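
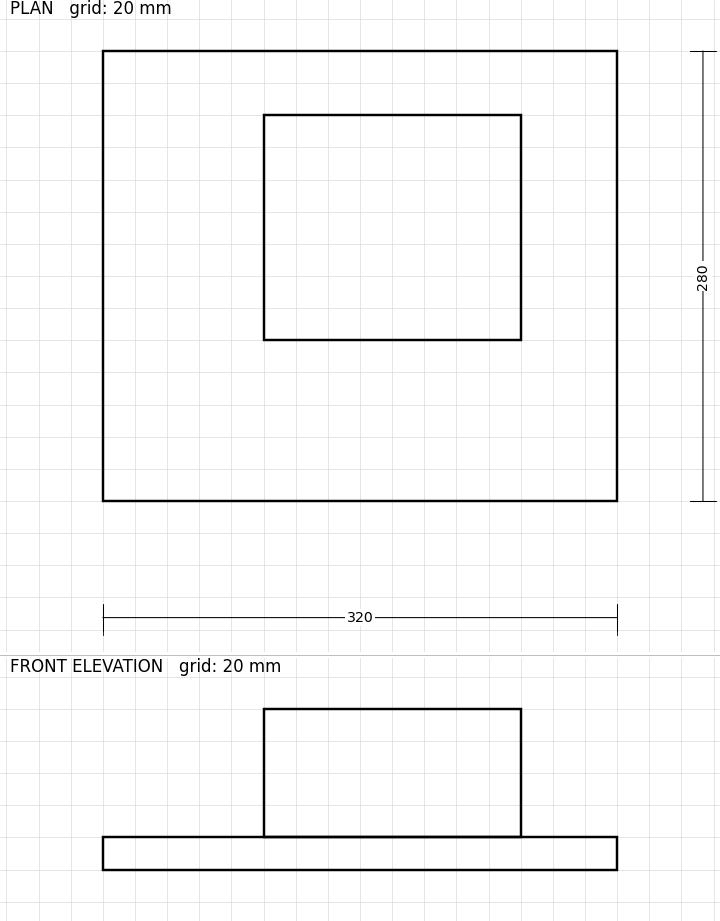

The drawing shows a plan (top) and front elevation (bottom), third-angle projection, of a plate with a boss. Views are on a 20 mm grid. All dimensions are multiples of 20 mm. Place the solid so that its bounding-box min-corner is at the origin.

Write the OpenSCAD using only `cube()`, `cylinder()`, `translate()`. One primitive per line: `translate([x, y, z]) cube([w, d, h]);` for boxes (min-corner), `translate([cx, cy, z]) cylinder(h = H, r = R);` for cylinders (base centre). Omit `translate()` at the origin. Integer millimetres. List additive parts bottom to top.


cube([320, 280, 20]);
translate([100, 100, 20]) cube([160, 140, 80]);


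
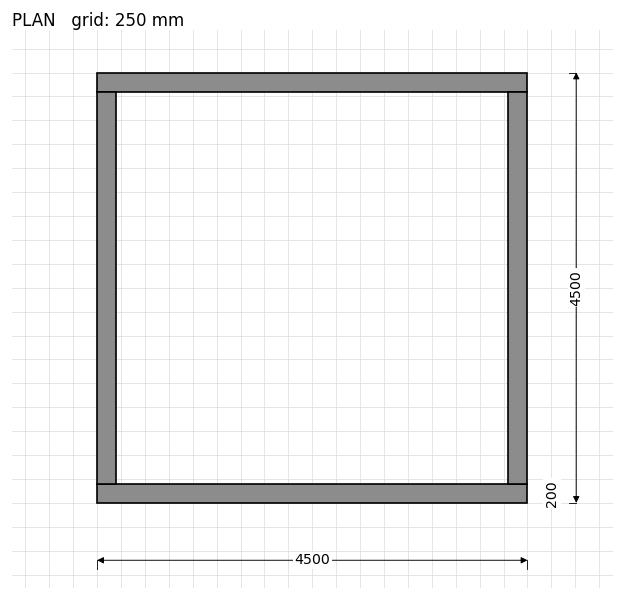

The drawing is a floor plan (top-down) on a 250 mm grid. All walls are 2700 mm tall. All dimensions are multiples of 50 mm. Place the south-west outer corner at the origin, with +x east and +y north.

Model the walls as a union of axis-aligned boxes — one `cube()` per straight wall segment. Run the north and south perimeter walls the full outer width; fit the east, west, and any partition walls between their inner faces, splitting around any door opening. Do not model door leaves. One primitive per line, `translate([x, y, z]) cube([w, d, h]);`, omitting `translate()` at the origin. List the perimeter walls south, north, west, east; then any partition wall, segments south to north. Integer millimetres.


cube([4500, 200, 2700]);
translate([0, 4300, 0]) cube([4500, 200, 2700]);
translate([0, 200, 0]) cube([200, 4100, 2700]);
translate([4300, 200, 0]) cube([200, 4100, 2700]);


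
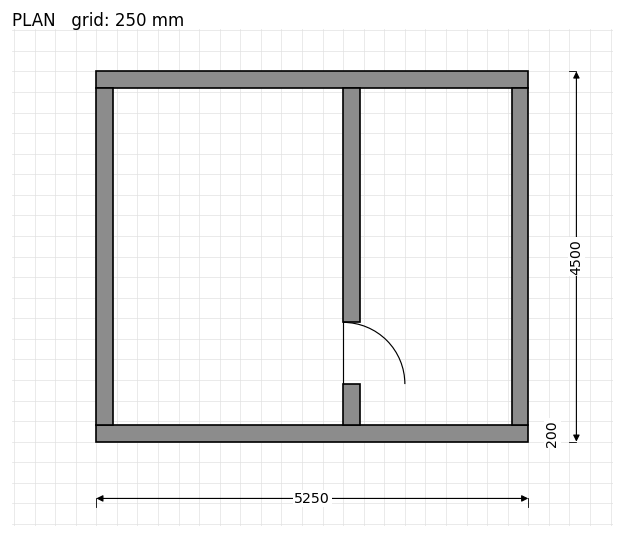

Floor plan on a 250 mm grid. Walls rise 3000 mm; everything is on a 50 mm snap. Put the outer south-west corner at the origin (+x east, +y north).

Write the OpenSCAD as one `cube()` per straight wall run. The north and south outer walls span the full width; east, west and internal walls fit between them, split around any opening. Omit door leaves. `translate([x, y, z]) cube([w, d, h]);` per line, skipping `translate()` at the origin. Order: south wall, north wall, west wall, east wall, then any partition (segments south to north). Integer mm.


cube([5250, 200, 3000]);
translate([0, 4300, 0]) cube([5250, 200, 3000]);
translate([0, 200, 0]) cube([200, 4100, 3000]);
translate([5050, 200, 0]) cube([200, 4100, 3000]);
translate([3000, 200, 0]) cube([200, 500, 3000]);
translate([3000, 1450, 0]) cube([200, 2850, 3000]);


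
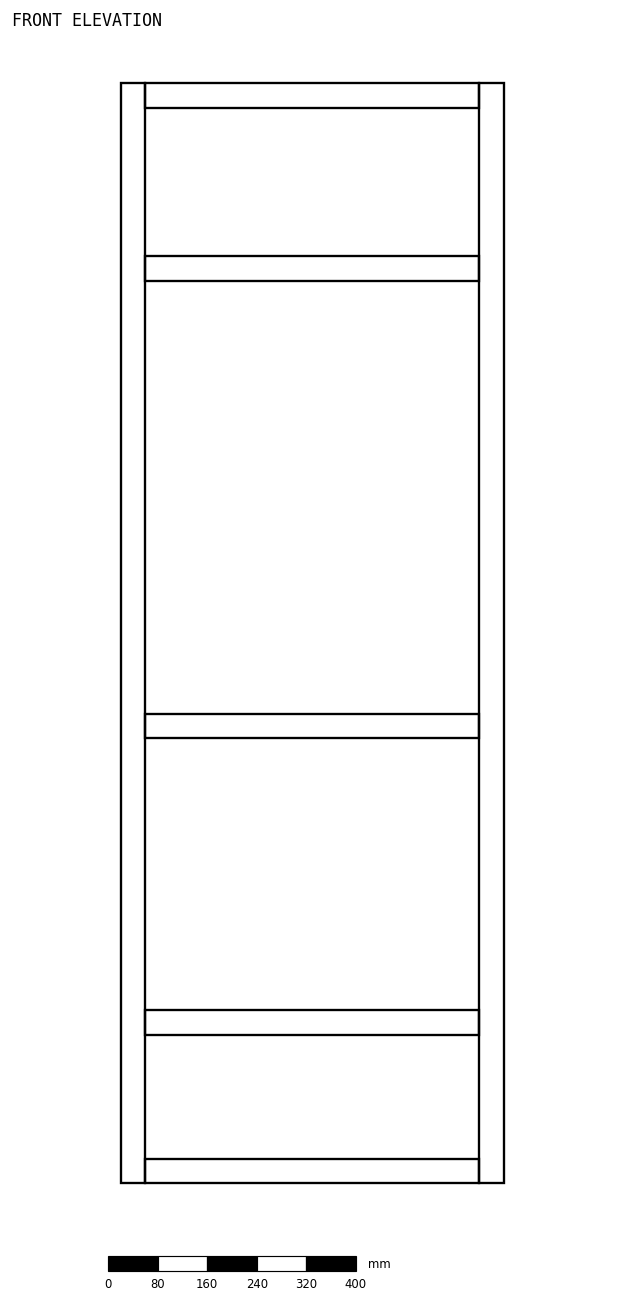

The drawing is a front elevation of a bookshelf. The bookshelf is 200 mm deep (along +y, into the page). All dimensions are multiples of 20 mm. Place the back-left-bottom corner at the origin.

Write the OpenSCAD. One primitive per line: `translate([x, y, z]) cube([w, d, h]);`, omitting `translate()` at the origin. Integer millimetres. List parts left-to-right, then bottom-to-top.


cube([40, 200, 1780]);
translate([40, 0, 0]) cube([540, 200, 40]);
translate([40, 0, 240]) cube([540, 200, 40]);
translate([40, 0, 720]) cube([540, 200, 40]);
translate([40, 0, 1460]) cube([540, 200, 40]);
translate([40, 0, 1740]) cube([540, 200, 40]);
translate([580, 0, 0]) cube([40, 200, 1780]);


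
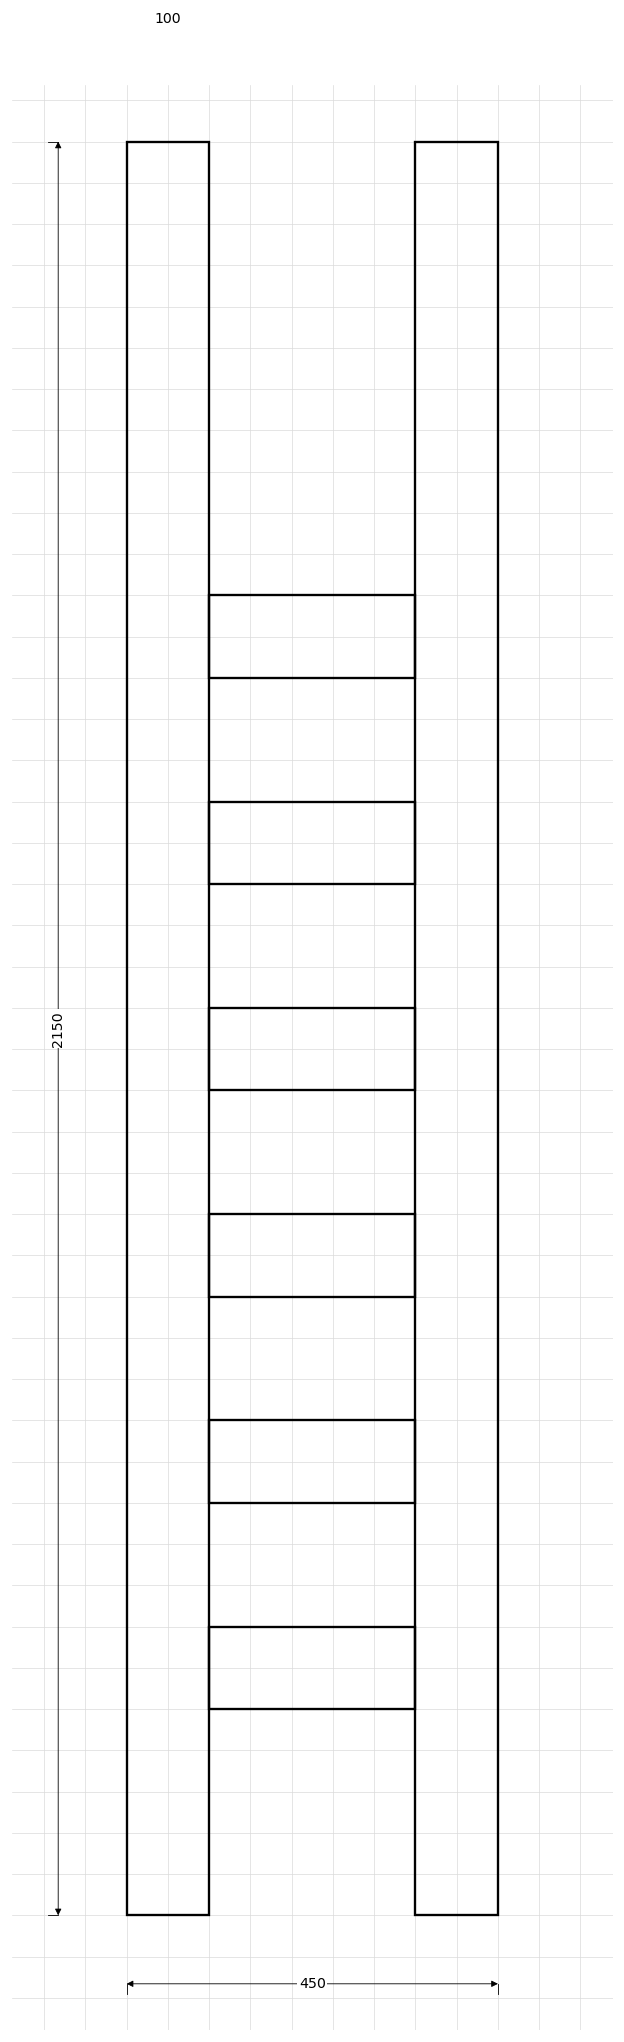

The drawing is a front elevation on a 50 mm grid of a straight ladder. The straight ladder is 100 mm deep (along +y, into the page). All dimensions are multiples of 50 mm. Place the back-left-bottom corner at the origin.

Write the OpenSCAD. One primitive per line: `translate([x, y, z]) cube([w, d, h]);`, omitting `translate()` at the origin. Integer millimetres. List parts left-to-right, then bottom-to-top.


cube([100, 100, 2150]);
translate([100, 0, 250]) cube([250, 100, 100]);
translate([100, 0, 500]) cube([250, 100, 100]);
translate([100, 0, 750]) cube([250, 100, 100]);
translate([100, 0, 1000]) cube([250, 100, 100]);
translate([100, 0, 1250]) cube([250, 100, 100]);
translate([100, 0, 1500]) cube([250, 100, 100]);
translate([350, 0, 0]) cube([100, 100, 2150]);


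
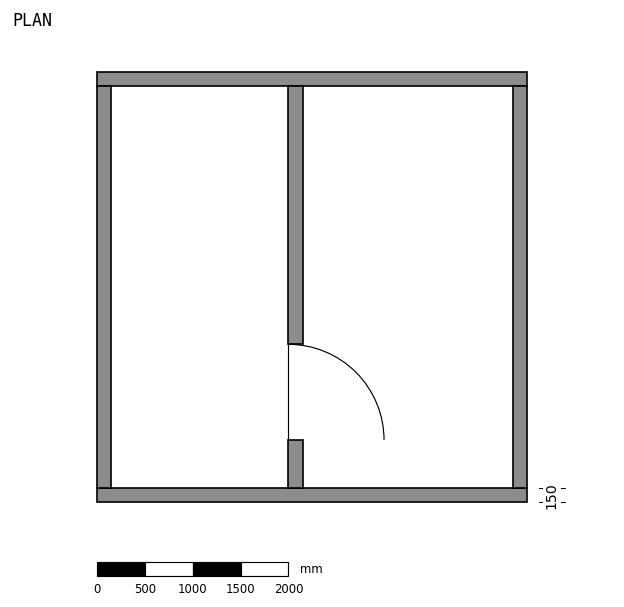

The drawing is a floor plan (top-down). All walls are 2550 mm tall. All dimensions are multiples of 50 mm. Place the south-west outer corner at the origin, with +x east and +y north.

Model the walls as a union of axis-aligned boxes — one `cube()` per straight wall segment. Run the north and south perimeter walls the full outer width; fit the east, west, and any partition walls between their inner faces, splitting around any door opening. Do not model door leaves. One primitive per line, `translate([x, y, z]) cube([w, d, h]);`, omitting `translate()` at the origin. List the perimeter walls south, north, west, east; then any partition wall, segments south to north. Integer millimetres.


cube([4500, 150, 2550]);
translate([0, 4350, 0]) cube([4500, 150, 2550]);
translate([0, 150, 0]) cube([150, 4200, 2550]);
translate([4350, 150, 0]) cube([150, 4200, 2550]);
translate([2000, 150, 0]) cube([150, 500, 2550]);
translate([2000, 1650, 0]) cube([150, 2700, 2550]);


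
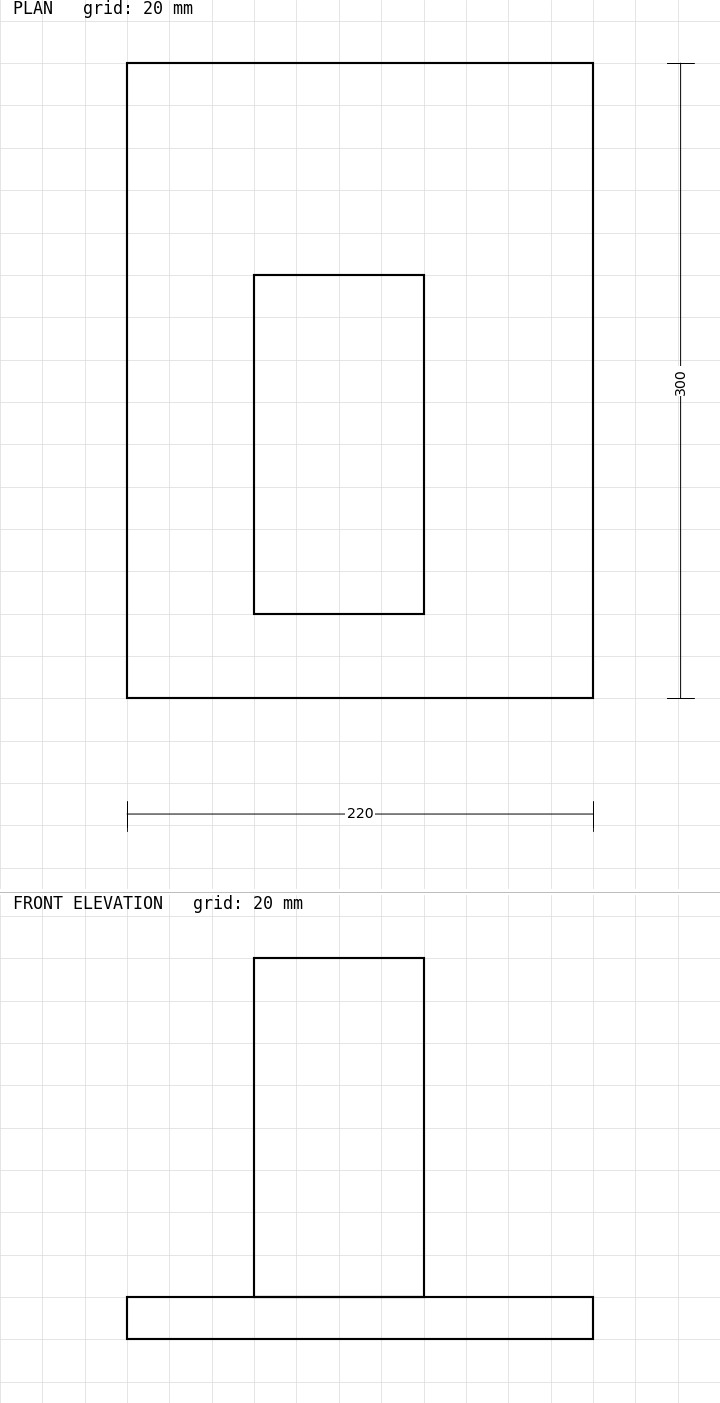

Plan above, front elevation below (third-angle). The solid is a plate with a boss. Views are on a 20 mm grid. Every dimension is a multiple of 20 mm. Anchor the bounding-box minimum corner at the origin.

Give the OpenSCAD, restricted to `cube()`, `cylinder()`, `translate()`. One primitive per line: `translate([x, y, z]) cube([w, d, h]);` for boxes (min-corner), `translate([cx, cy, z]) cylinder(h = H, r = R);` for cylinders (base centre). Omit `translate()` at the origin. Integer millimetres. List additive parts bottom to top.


cube([220, 300, 20]);
translate([60, 40, 20]) cube([80, 160, 160]);


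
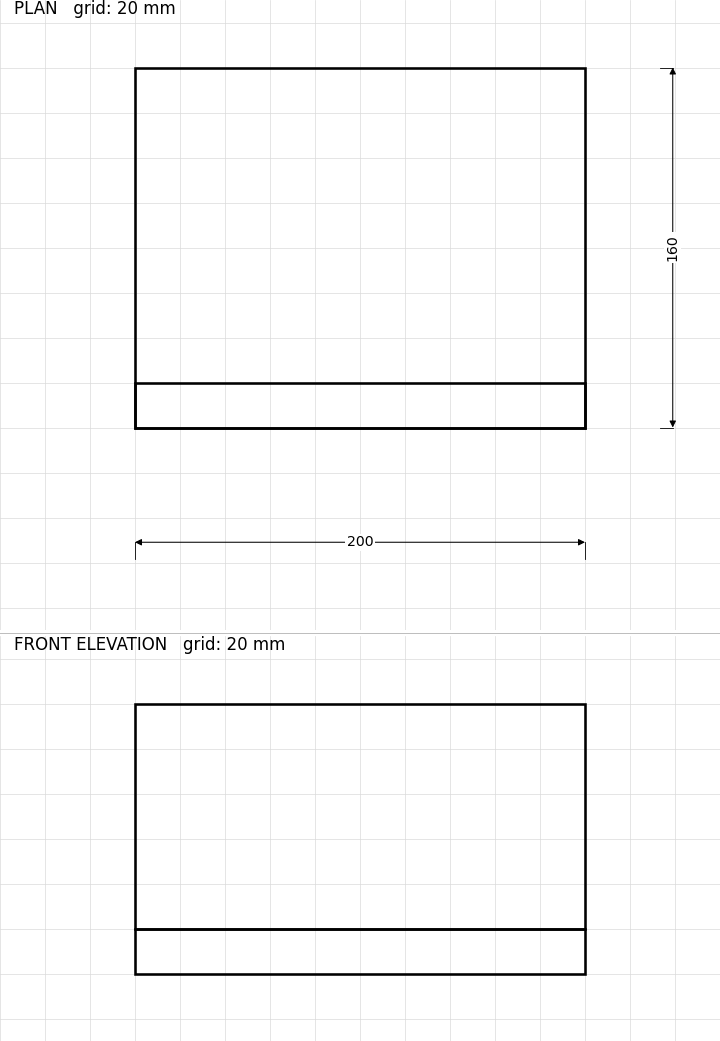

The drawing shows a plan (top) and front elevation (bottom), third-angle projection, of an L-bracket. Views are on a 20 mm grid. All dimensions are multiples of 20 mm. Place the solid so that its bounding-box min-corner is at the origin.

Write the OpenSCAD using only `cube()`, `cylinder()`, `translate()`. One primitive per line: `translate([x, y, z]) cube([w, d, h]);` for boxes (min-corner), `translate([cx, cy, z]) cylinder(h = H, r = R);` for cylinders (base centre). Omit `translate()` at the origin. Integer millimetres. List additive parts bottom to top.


cube([200, 160, 20]);
translate([0, 0, 20]) cube([200, 20, 100]);


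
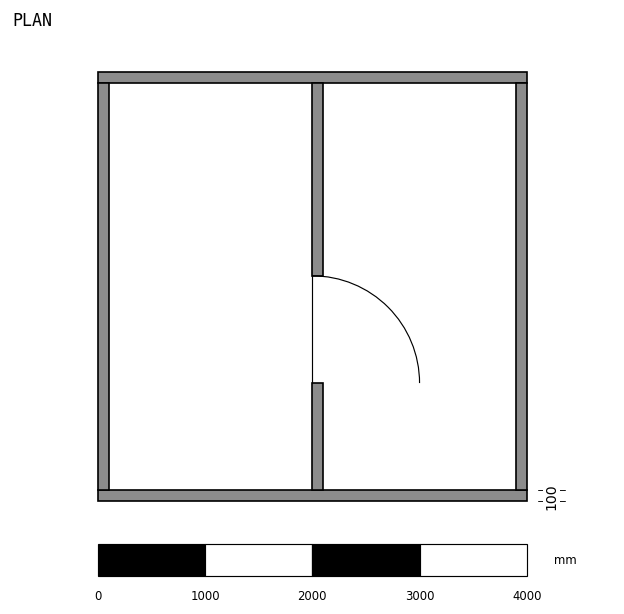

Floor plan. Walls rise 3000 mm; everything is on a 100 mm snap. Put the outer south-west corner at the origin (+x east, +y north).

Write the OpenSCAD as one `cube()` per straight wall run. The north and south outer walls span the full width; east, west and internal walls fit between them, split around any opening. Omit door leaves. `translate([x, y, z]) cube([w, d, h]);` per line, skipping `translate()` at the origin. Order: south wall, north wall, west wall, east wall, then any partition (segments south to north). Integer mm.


cube([4000, 100, 3000]);
translate([0, 3900, 0]) cube([4000, 100, 3000]);
translate([0, 100, 0]) cube([100, 3800, 3000]);
translate([3900, 100, 0]) cube([100, 3800, 3000]);
translate([2000, 100, 0]) cube([100, 1000, 3000]);
translate([2000, 2100, 0]) cube([100, 1800, 3000]);


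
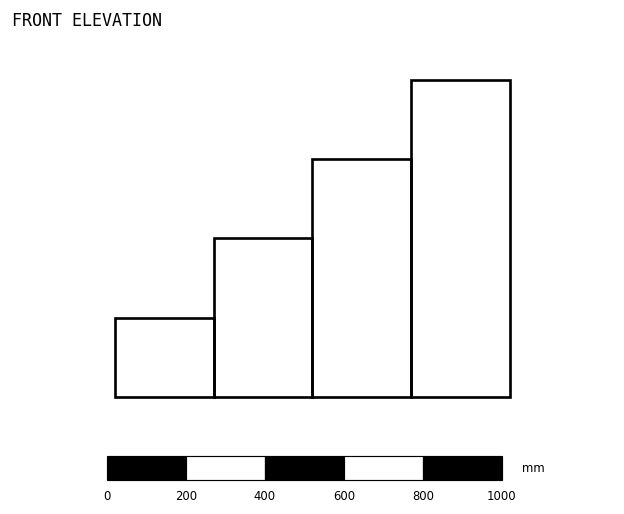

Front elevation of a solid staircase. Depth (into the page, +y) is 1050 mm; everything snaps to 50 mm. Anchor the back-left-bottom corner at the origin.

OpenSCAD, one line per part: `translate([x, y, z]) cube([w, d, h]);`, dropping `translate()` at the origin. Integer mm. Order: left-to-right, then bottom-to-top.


cube([250, 1050, 200]);
translate([250, 0, 0]) cube([250, 1050, 400]);
translate([500, 0, 0]) cube([250, 1050, 600]);
translate([750, 0, 0]) cube([250, 1050, 800]);


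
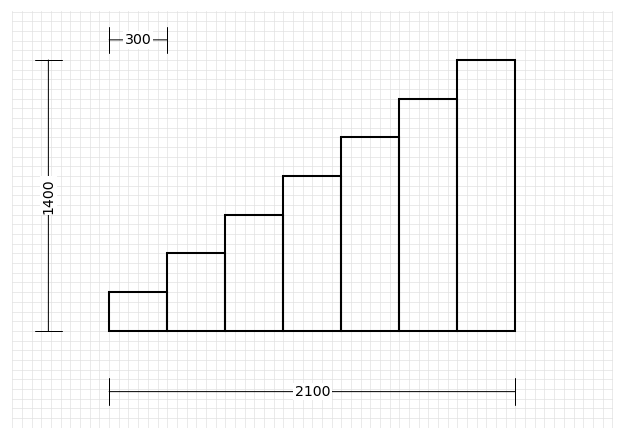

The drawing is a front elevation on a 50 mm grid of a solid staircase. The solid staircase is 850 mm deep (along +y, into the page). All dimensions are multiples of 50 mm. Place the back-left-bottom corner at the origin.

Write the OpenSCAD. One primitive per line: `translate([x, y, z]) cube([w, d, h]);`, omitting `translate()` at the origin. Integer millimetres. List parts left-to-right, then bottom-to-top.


cube([300, 850, 200]);
translate([300, 0, 0]) cube([300, 850, 400]);
translate([600, 0, 0]) cube([300, 850, 600]);
translate([900, 0, 0]) cube([300, 850, 800]);
translate([1200, 0, 0]) cube([300, 850, 1000]);
translate([1500, 0, 0]) cube([300, 850, 1200]);
translate([1800, 0, 0]) cube([300, 850, 1400]);


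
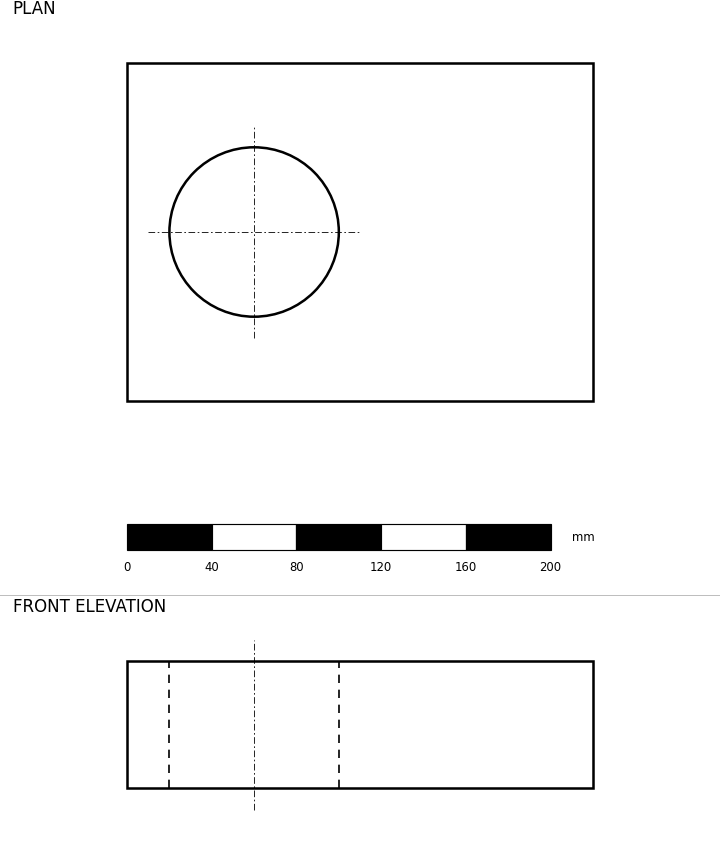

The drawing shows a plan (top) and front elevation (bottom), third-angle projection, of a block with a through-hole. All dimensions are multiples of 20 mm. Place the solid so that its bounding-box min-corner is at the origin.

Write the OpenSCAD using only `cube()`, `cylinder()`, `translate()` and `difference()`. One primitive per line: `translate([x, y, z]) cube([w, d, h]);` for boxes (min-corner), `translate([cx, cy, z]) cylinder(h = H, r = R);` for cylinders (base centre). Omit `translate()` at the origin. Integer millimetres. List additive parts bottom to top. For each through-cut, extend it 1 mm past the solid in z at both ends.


difference() {
  cube([220, 160, 60]);
  translate([60, 80, -1]) cylinder(h = 62, r = 40);
}


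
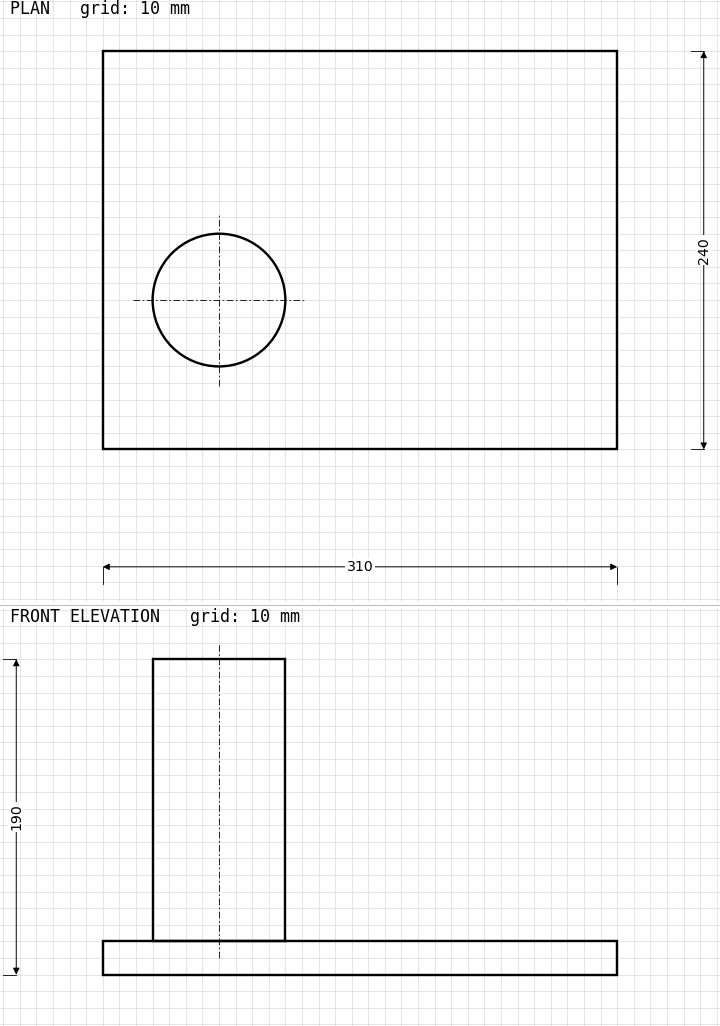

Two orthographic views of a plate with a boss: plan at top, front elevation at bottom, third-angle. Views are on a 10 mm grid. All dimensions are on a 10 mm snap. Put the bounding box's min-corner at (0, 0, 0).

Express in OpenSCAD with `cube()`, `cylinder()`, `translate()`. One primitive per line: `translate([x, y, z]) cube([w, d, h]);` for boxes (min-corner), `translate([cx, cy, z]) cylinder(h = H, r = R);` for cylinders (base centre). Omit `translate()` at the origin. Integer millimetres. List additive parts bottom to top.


cube([310, 240, 20]);
translate([70, 90, 20]) cylinder(h = 170, r = 40);


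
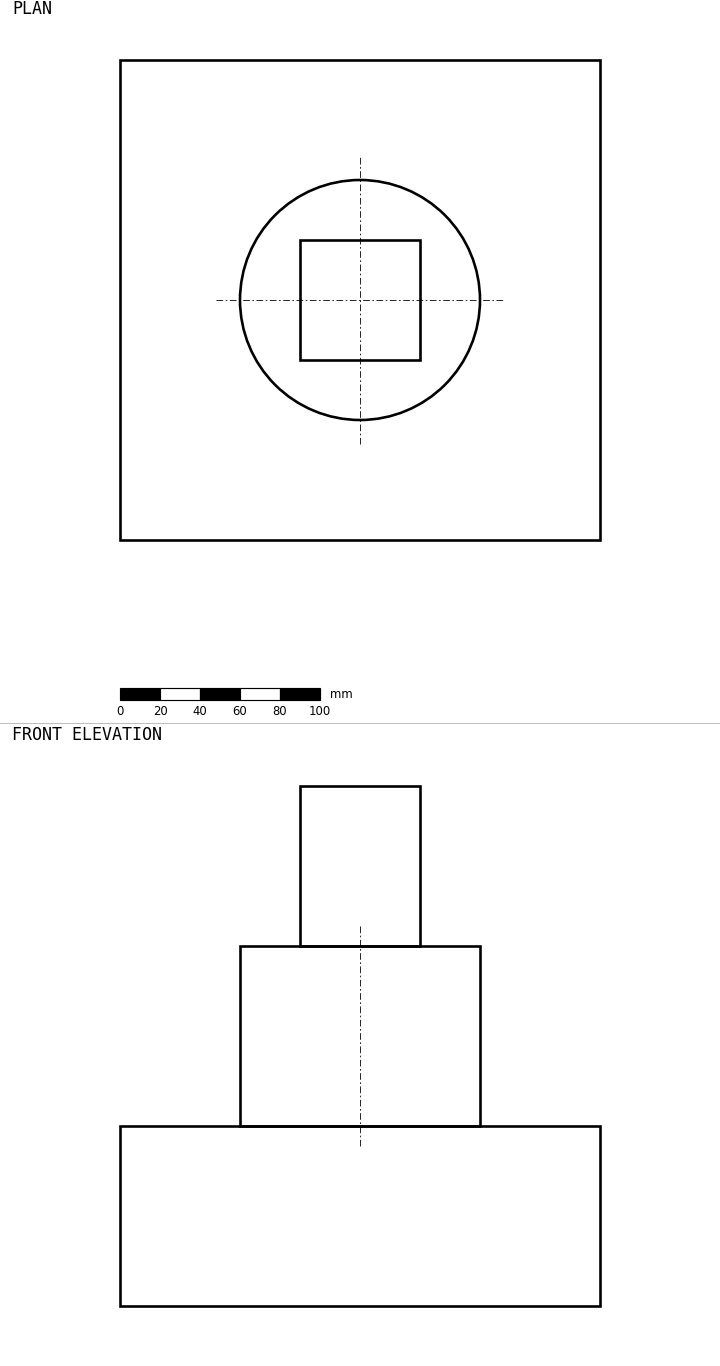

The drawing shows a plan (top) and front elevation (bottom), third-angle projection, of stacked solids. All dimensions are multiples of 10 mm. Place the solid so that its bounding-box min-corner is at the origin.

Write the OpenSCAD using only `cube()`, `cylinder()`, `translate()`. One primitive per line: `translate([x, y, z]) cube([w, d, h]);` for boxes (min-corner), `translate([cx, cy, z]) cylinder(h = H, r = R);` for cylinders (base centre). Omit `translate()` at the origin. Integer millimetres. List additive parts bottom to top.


cube([240, 240, 90]);
translate([120, 120, 90]) cylinder(h = 90, r = 60);
translate([90, 90, 180]) cube([60, 60, 80]);


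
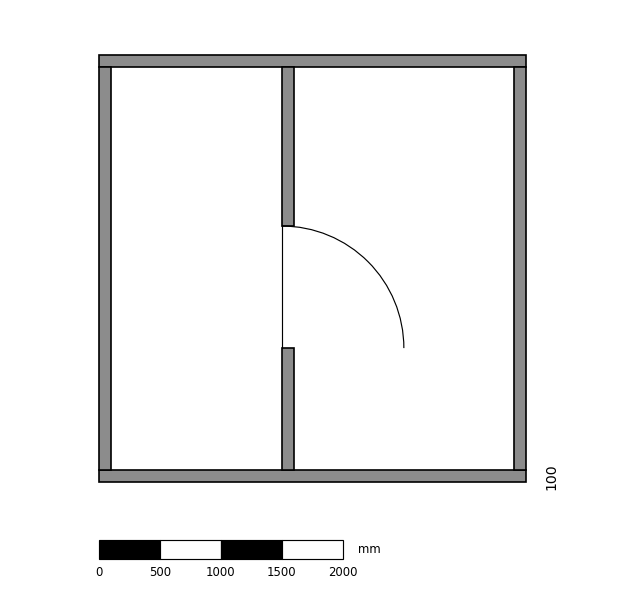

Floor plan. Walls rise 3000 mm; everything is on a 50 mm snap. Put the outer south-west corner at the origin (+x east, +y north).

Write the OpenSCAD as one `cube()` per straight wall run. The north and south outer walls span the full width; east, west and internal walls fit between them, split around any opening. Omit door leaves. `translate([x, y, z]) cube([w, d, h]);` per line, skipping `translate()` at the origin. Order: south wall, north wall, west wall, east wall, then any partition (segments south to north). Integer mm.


cube([3500, 100, 3000]);
translate([0, 3400, 0]) cube([3500, 100, 3000]);
translate([0, 100, 0]) cube([100, 3300, 3000]);
translate([3400, 100, 0]) cube([100, 3300, 3000]);
translate([1500, 100, 0]) cube([100, 1000, 3000]);
translate([1500, 2100, 0]) cube([100, 1300, 3000]);


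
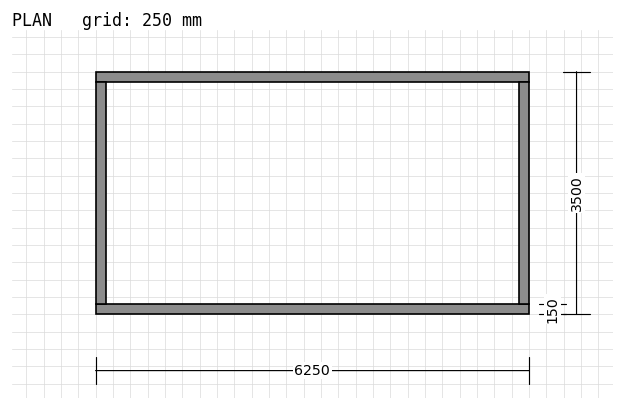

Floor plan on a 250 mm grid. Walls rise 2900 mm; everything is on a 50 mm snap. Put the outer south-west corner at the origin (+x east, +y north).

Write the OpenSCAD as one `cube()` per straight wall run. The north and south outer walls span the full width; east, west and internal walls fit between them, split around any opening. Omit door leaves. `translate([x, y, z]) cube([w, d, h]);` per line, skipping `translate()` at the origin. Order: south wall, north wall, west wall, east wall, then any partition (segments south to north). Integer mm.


cube([6250, 150, 2900]);
translate([0, 3350, 0]) cube([6250, 150, 2900]);
translate([0, 150, 0]) cube([150, 3200, 2900]);
translate([6100, 150, 0]) cube([150, 3200, 2900]);


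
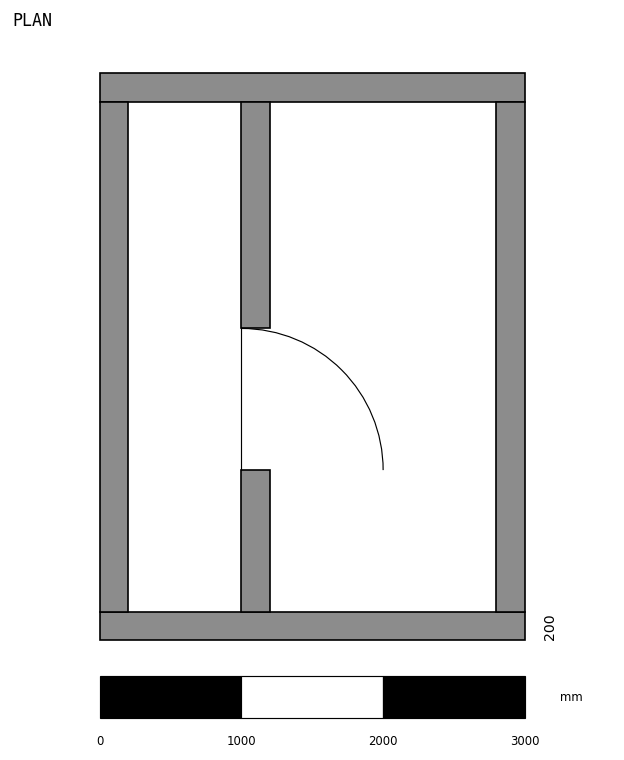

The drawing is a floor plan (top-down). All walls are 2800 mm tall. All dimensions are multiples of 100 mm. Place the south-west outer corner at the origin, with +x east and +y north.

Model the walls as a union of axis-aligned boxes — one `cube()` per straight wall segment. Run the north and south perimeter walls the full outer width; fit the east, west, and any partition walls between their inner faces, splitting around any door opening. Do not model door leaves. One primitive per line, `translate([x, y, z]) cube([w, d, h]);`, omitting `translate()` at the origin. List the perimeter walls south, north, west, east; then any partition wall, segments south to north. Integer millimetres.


cube([3000, 200, 2800]);
translate([0, 3800, 0]) cube([3000, 200, 2800]);
translate([0, 200, 0]) cube([200, 3600, 2800]);
translate([2800, 200, 0]) cube([200, 3600, 2800]);
translate([1000, 200, 0]) cube([200, 1000, 2800]);
translate([1000, 2200, 0]) cube([200, 1600, 2800]);


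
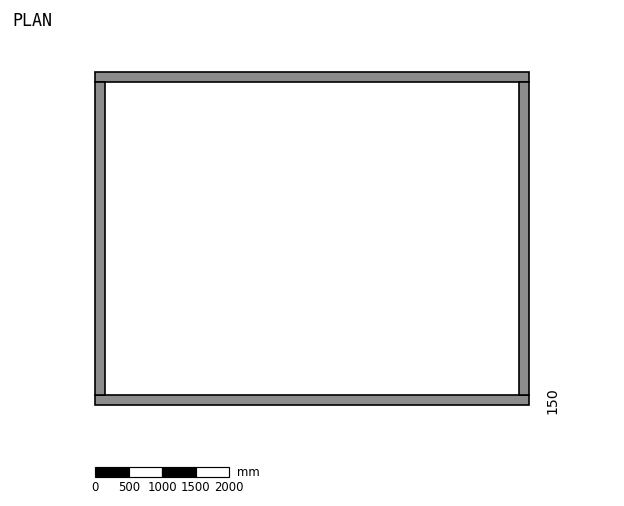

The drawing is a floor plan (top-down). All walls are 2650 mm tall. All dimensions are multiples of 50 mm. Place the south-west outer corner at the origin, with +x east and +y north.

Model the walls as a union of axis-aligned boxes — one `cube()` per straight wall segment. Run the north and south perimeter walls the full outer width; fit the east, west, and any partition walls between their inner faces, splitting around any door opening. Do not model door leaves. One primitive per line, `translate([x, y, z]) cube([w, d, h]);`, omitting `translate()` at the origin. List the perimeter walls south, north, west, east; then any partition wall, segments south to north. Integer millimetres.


cube([6500, 150, 2650]);
translate([0, 4850, 0]) cube([6500, 150, 2650]);
translate([0, 150, 0]) cube([150, 4700, 2650]);
translate([6350, 150, 0]) cube([150, 4700, 2650]);


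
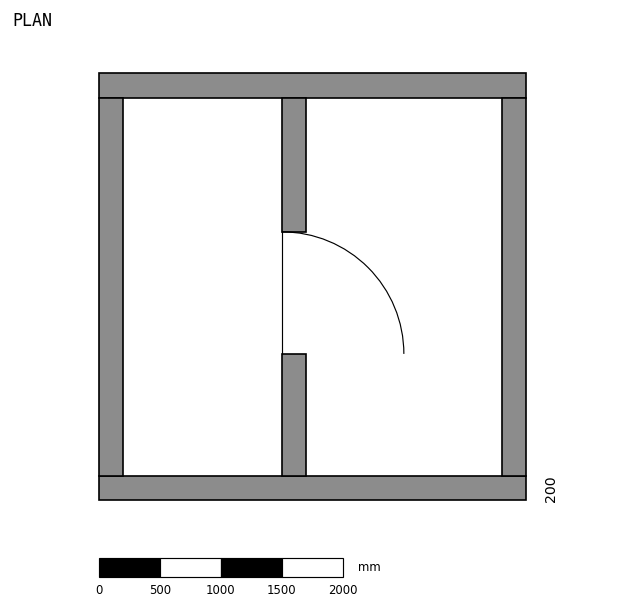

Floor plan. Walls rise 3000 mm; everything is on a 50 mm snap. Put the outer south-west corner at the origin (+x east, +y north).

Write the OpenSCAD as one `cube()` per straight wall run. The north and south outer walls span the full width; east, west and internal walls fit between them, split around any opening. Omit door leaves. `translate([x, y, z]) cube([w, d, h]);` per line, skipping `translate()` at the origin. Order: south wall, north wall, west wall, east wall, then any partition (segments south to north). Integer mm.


cube([3500, 200, 3000]);
translate([0, 3300, 0]) cube([3500, 200, 3000]);
translate([0, 200, 0]) cube([200, 3100, 3000]);
translate([3300, 200, 0]) cube([200, 3100, 3000]);
translate([1500, 200, 0]) cube([200, 1000, 3000]);
translate([1500, 2200, 0]) cube([200, 1100, 3000]);


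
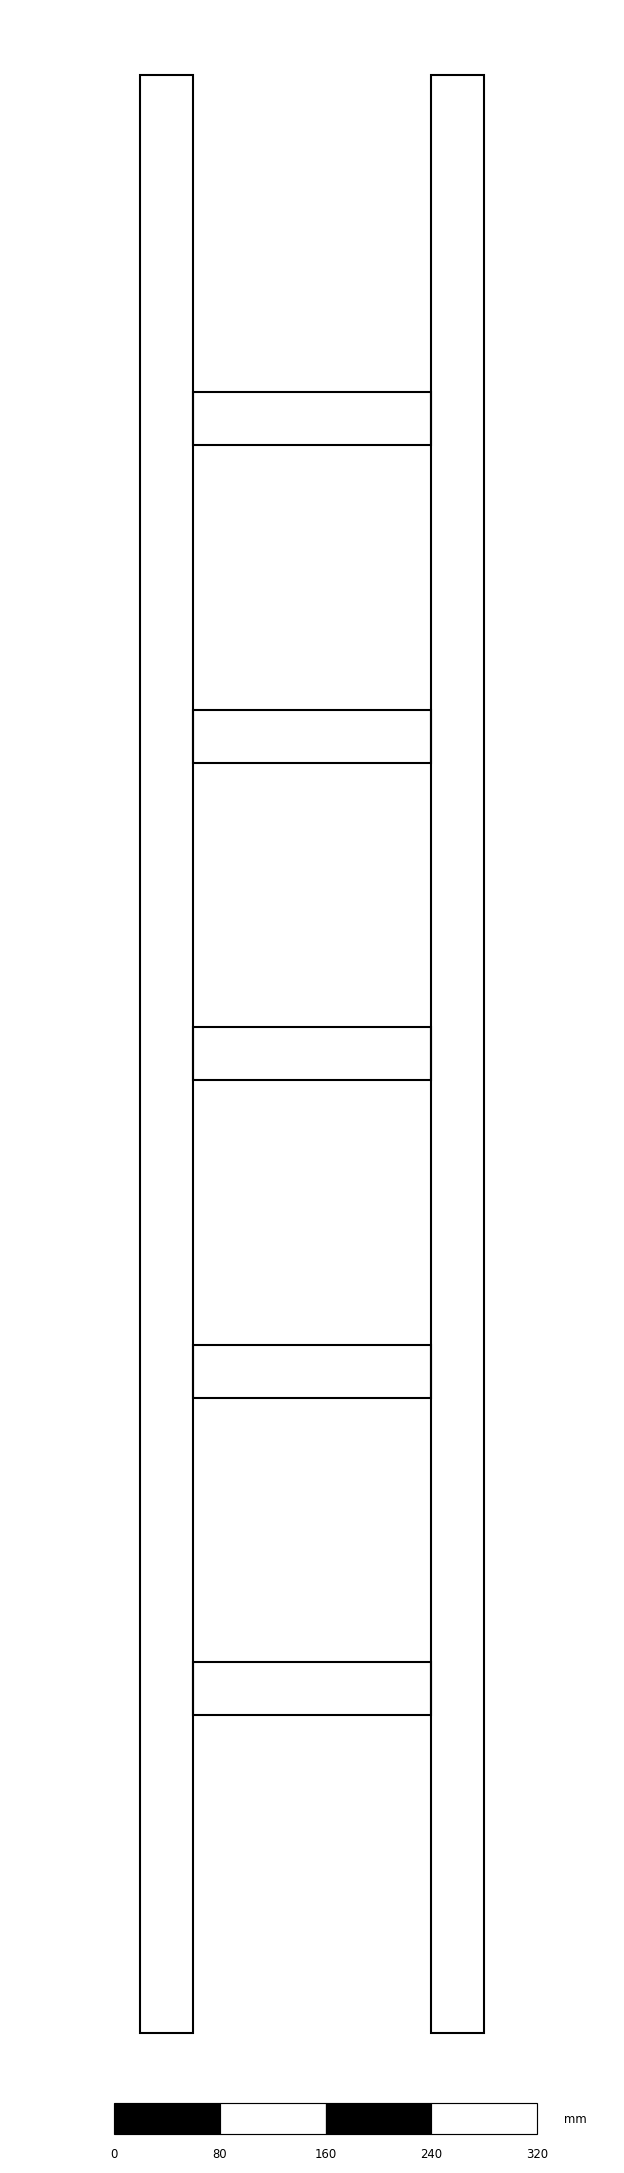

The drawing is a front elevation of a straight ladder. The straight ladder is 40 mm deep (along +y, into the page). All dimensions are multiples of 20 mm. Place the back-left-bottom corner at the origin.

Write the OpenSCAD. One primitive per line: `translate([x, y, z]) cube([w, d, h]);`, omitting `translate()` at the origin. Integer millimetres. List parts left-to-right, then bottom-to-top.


cube([40, 40, 1480]);
translate([40, 0, 240]) cube([180, 40, 40]);
translate([40, 0, 480]) cube([180, 40, 40]);
translate([40, 0, 720]) cube([180, 40, 40]);
translate([40, 0, 960]) cube([180, 40, 40]);
translate([40, 0, 1200]) cube([180, 40, 40]);
translate([220, 0, 0]) cube([40, 40, 1480]);


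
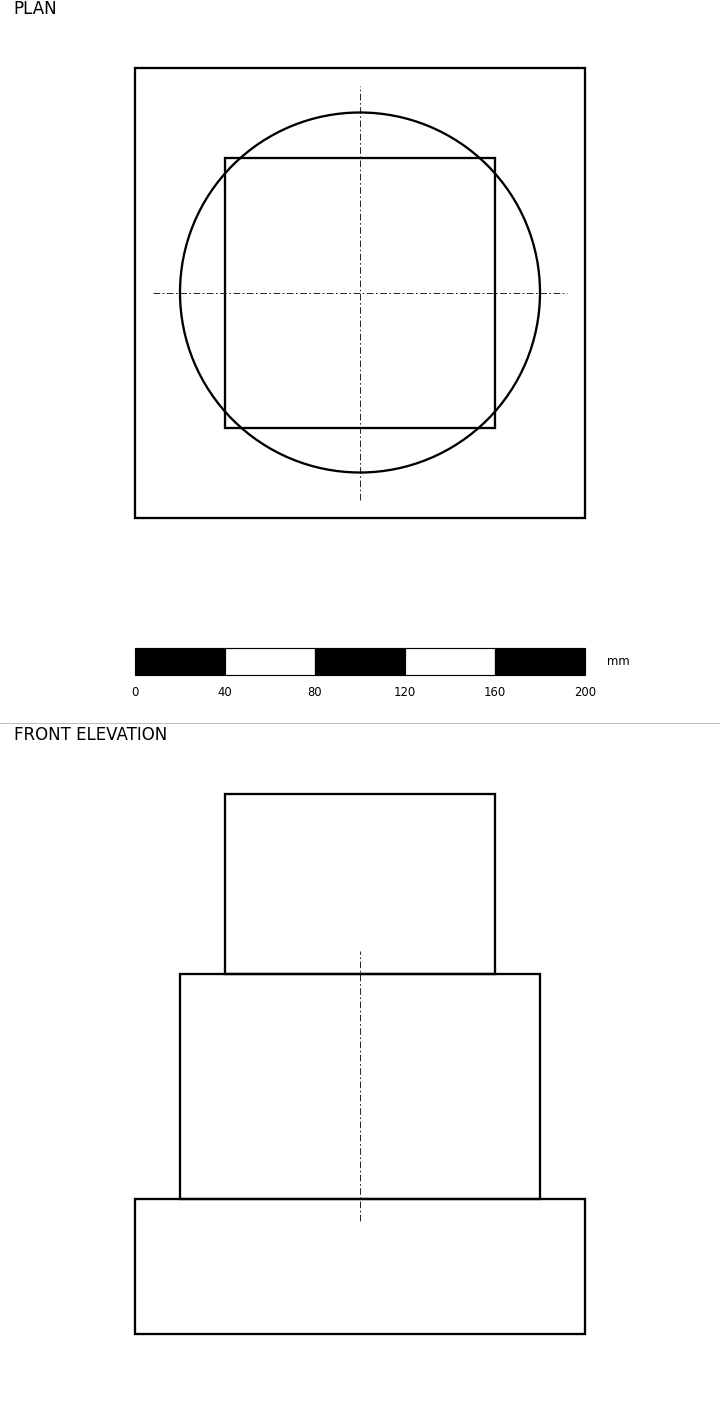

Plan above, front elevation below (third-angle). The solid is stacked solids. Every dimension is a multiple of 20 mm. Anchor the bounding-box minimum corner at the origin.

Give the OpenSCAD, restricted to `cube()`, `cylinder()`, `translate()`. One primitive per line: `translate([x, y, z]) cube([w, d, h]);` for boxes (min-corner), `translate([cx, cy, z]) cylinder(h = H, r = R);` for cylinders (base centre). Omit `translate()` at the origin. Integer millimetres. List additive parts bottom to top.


cube([200, 200, 60]);
translate([100, 100, 60]) cylinder(h = 100, r = 80);
translate([40, 40, 160]) cube([120, 120, 80]);


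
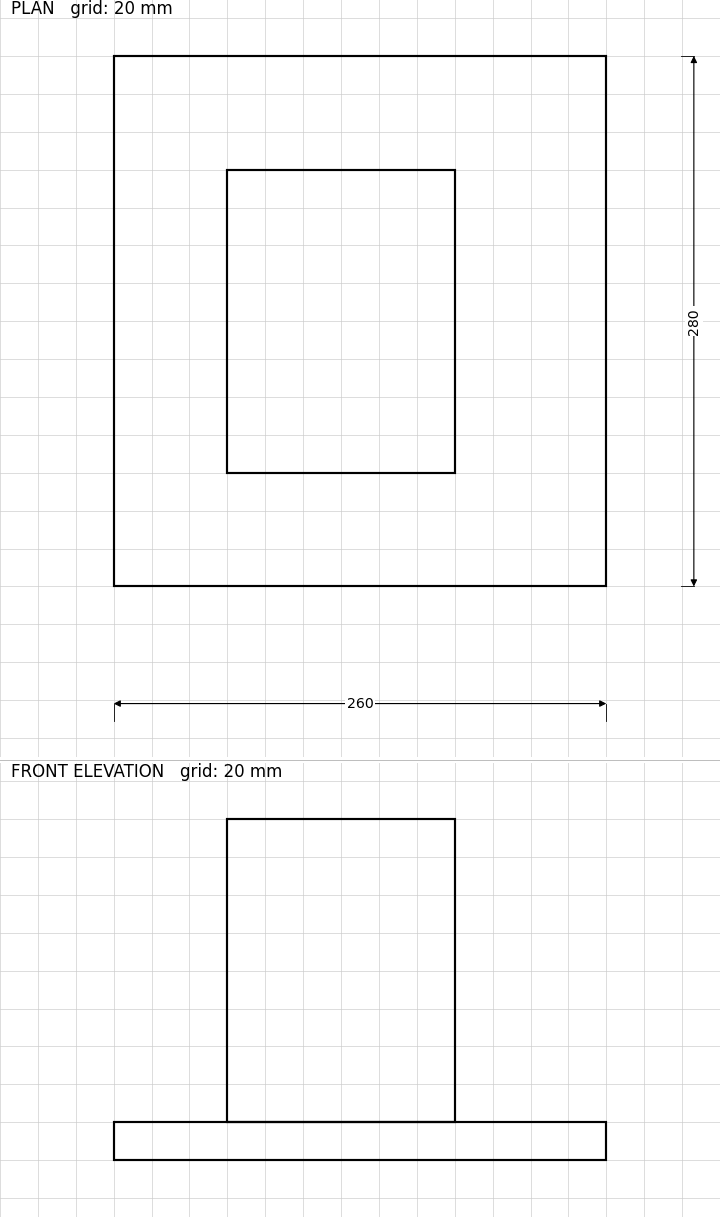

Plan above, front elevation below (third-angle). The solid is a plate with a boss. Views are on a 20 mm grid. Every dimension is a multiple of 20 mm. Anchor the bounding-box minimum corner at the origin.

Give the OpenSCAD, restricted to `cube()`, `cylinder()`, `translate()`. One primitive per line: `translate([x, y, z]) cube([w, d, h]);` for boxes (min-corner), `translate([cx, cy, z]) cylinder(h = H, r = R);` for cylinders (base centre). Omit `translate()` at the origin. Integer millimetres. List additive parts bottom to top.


cube([260, 280, 20]);
translate([60, 60, 20]) cube([120, 160, 160]);


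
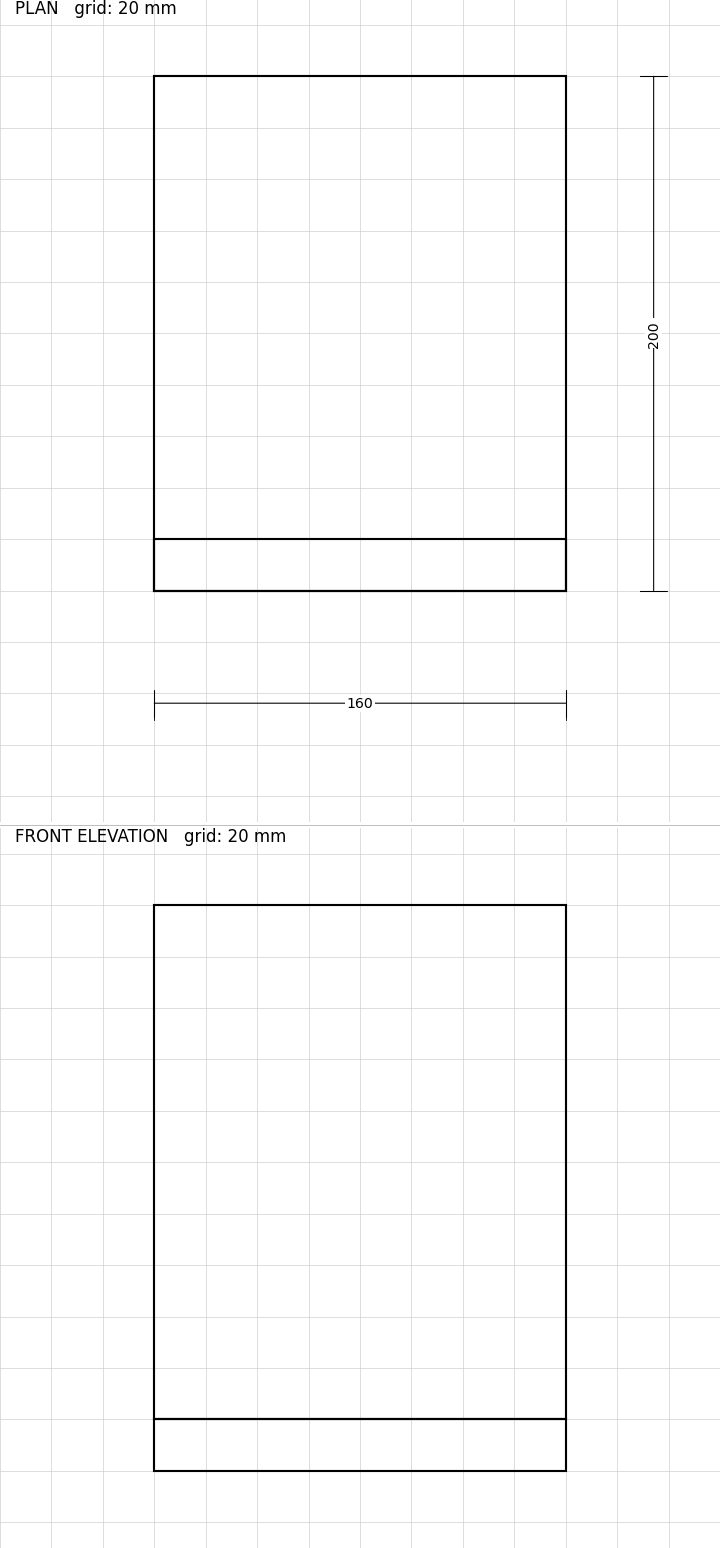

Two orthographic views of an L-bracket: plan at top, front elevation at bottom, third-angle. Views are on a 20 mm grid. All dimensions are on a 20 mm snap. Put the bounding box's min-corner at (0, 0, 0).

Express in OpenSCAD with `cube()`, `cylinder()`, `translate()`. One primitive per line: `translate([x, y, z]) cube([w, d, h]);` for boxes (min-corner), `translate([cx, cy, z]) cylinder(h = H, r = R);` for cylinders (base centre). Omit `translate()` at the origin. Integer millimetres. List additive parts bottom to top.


cube([160, 200, 20]);
translate([0, 0, 20]) cube([160, 20, 200]);


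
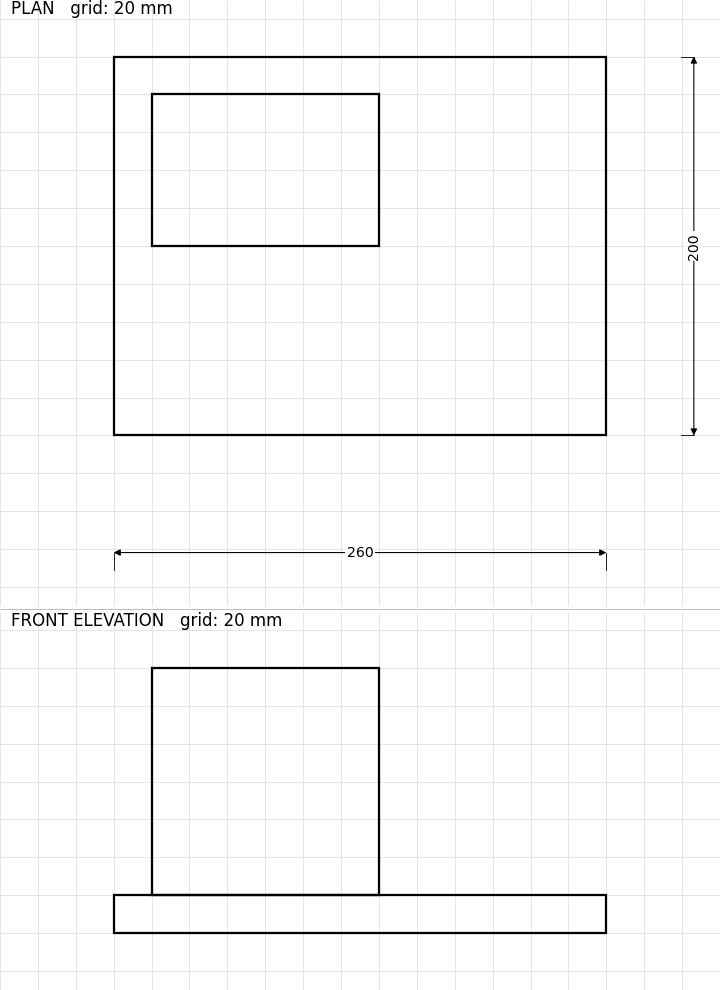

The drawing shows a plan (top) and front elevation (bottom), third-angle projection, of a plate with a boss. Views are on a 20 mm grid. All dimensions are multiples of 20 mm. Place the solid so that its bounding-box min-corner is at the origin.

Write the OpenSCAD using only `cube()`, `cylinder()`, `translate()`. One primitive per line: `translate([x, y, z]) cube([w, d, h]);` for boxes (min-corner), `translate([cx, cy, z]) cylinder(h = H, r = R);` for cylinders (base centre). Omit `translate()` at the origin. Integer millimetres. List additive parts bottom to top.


cube([260, 200, 20]);
translate([20, 100, 20]) cube([120, 80, 120]);


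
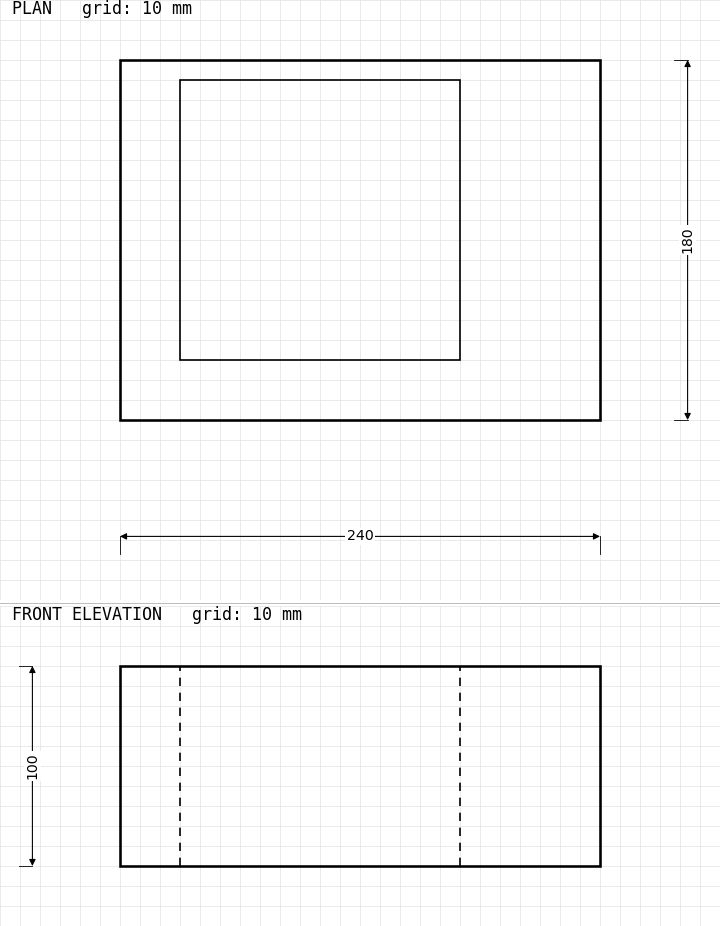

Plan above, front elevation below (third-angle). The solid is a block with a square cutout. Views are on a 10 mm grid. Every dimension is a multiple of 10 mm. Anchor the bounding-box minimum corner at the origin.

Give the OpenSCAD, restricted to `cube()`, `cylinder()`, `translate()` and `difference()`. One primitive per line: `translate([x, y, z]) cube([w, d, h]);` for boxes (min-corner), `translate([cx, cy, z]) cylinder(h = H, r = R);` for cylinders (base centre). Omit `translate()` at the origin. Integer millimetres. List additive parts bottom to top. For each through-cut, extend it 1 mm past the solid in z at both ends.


difference() {
  cube([240, 180, 100]);
  translate([30, 30, -1]) cube([140, 140, 102]);
}


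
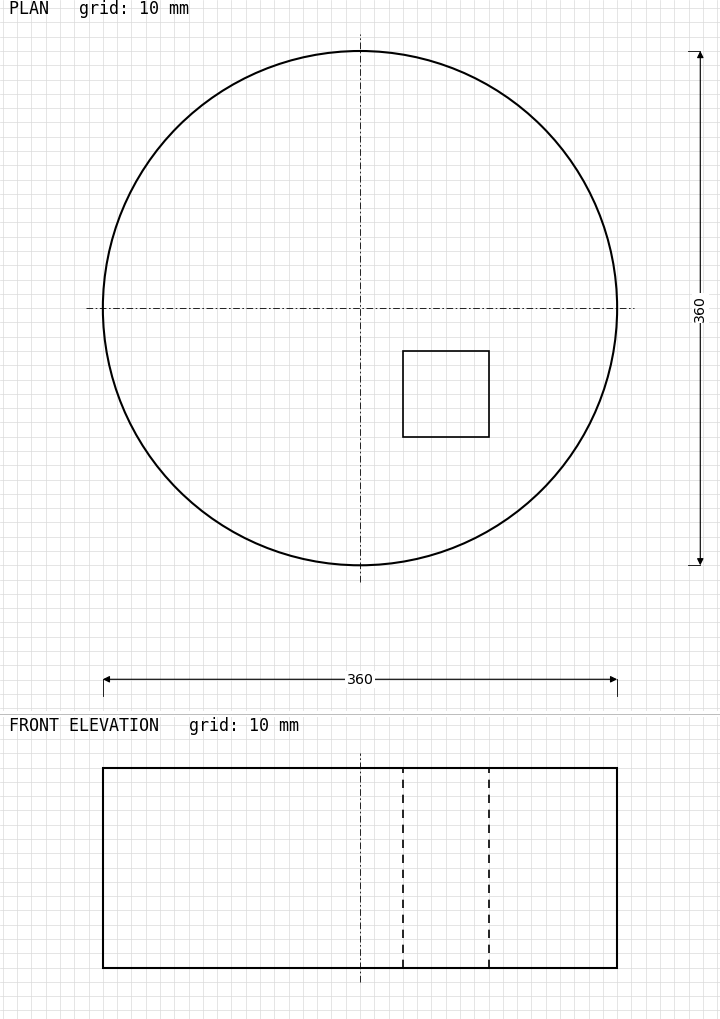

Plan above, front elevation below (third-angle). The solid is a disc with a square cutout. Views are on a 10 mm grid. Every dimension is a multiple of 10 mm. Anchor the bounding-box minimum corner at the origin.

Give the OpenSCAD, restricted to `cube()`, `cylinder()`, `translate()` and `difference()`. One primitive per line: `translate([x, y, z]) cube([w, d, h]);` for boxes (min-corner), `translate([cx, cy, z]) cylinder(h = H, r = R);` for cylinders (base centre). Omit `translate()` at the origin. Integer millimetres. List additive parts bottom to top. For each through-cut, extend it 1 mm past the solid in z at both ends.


difference() {
  translate([180, 180, 0]) cylinder(h = 140, r = 180);
  translate([210, 90, -1]) cube([60, 60, 142]);
}


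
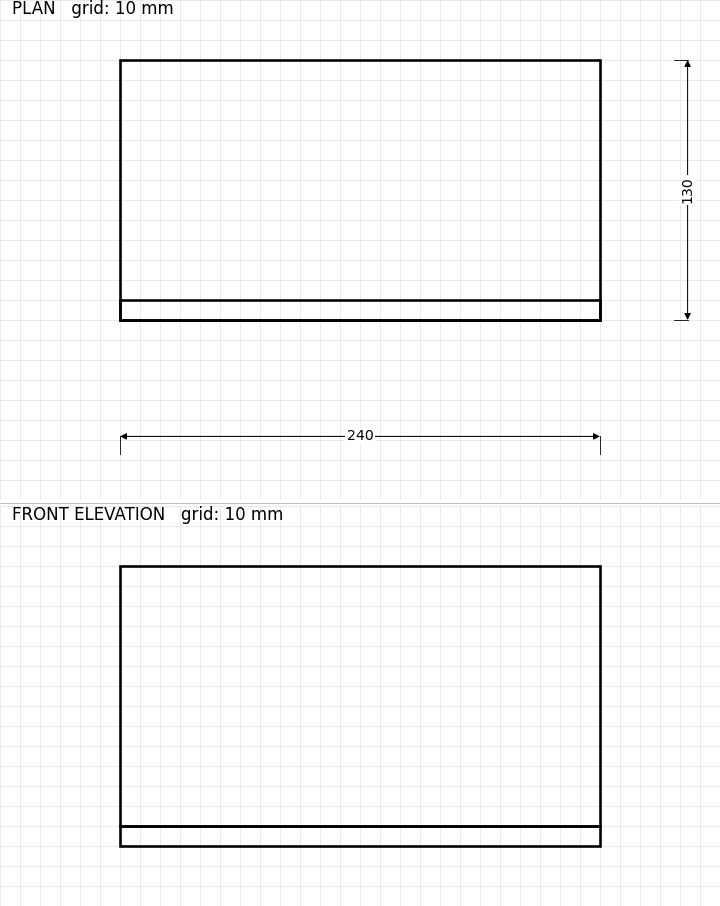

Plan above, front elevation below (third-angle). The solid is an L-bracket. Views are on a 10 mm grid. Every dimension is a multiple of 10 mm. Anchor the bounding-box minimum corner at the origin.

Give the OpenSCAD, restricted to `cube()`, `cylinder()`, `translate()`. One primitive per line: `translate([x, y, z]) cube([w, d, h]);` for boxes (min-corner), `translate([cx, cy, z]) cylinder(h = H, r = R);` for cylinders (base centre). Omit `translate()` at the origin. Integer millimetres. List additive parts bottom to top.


cube([240, 130, 10]);
translate([0, 0, 10]) cube([240, 10, 130]);


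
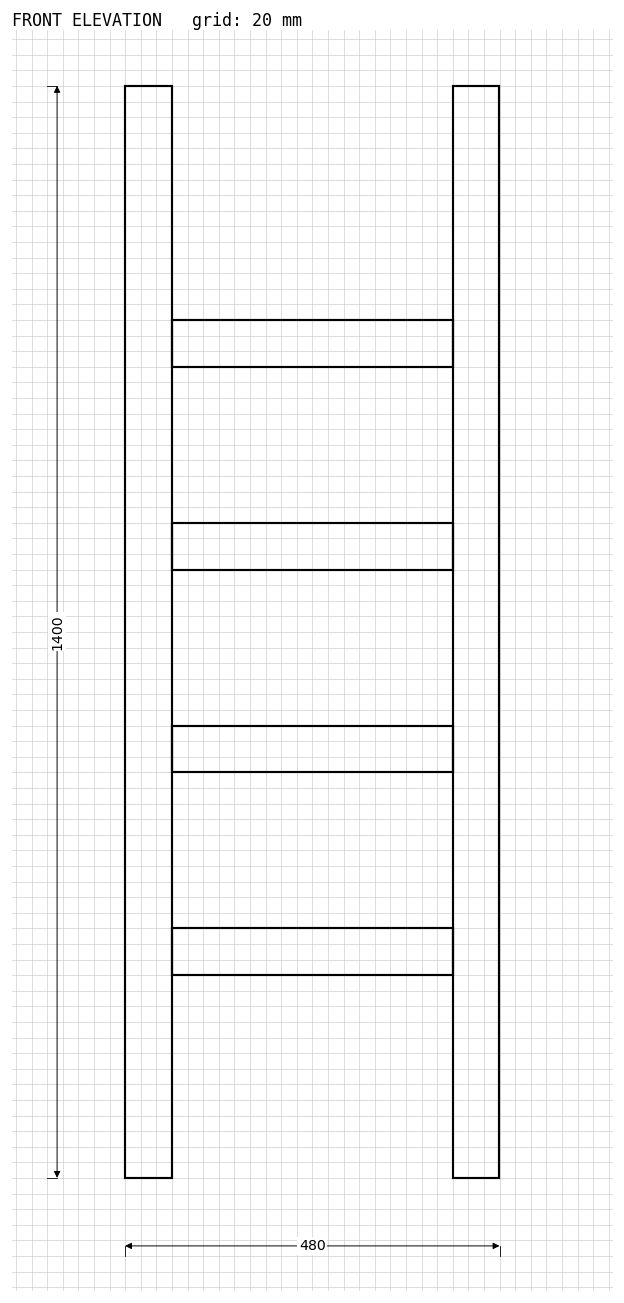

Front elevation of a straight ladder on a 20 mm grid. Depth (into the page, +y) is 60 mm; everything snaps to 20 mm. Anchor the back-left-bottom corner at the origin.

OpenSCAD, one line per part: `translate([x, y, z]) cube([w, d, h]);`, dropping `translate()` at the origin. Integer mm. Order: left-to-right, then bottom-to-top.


cube([60, 60, 1400]);
translate([60, 0, 260]) cube([360, 60, 60]);
translate([60, 0, 520]) cube([360, 60, 60]);
translate([60, 0, 780]) cube([360, 60, 60]);
translate([60, 0, 1040]) cube([360, 60, 60]);
translate([420, 0, 0]) cube([60, 60, 1400]);


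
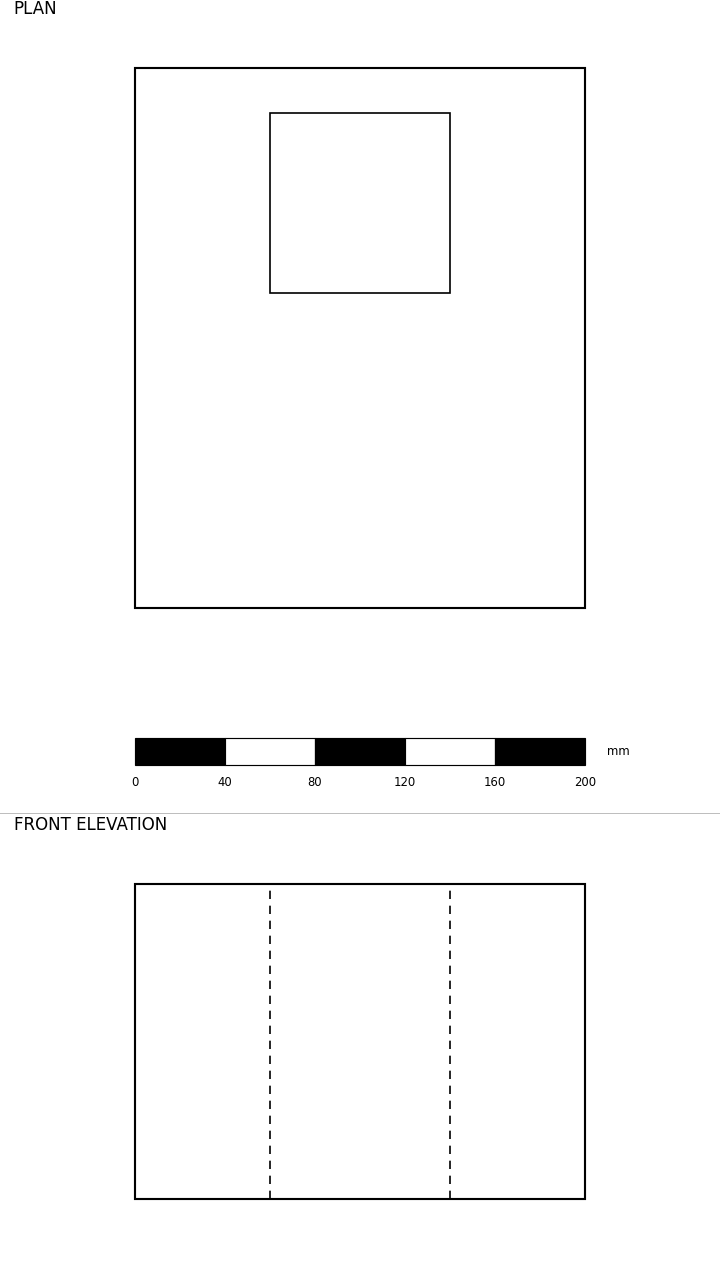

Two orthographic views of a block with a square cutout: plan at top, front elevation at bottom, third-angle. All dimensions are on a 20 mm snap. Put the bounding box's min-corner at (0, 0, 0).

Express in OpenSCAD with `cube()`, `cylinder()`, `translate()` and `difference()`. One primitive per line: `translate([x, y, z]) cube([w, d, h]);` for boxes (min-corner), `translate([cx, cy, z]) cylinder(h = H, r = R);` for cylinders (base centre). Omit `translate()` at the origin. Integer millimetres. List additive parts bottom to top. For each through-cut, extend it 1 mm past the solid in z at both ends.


difference() {
  cube([200, 240, 140]);
  translate([60, 140, -1]) cube([80, 80, 142]);
}


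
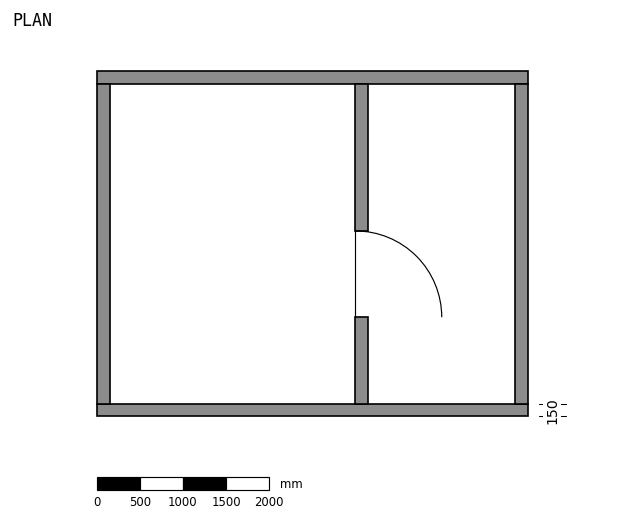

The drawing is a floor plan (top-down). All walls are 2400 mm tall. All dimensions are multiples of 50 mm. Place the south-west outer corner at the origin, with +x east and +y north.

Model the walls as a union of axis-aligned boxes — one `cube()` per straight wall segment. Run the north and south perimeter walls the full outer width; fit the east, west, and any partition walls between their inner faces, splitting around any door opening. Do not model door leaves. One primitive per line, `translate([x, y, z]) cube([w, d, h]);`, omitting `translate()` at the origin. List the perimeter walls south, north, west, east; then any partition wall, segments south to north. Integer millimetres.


cube([5000, 150, 2400]);
translate([0, 3850, 0]) cube([5000, 150, 2400]);
translate([0, 150, 0]) cube([150, 3700, 2400]);
translate([4850, 150, 0]) cube([150, 3700, 2400]);
translate([3000, 150, 0]) cube([150, 1000, 2400]);
translate([3000, 2150, 0]) cube([150, 1700, 2400]);


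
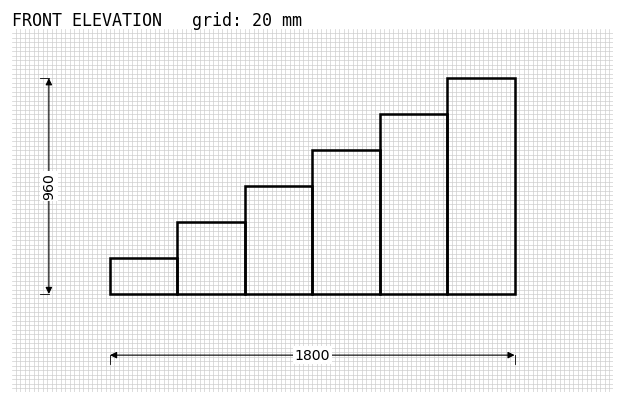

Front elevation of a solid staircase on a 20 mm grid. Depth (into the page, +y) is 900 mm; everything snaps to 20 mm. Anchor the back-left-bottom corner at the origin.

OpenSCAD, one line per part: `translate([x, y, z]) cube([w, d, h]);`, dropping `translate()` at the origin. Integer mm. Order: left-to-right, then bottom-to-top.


cube([300, 900, 160]);
translate([300, 0, 0]) cube([300, 900, 320]);
translate([600, 0, 0]) cube([300, 900, 480]);
translate([900, 0, 0]) cube([300, 900, 640]);
translate([1200, 0, 0]) cube([300, 900, 800]);
translate([1500, 0, 0]) cube([300, 900, 960]);


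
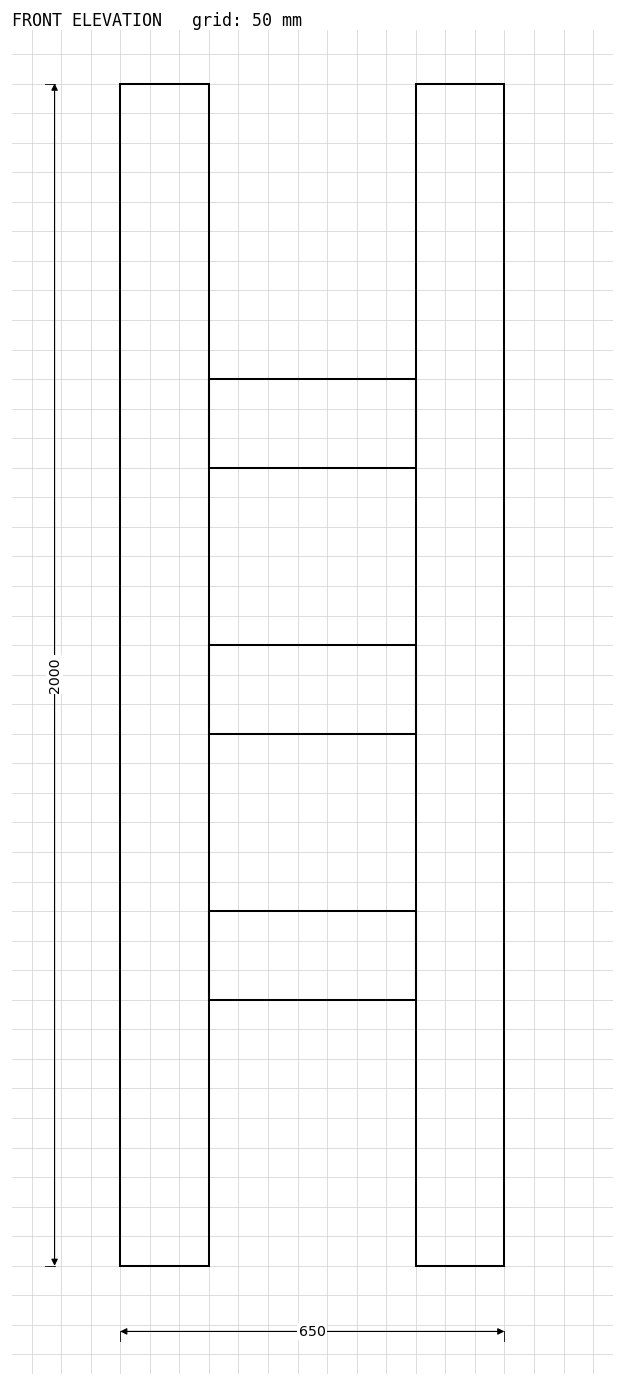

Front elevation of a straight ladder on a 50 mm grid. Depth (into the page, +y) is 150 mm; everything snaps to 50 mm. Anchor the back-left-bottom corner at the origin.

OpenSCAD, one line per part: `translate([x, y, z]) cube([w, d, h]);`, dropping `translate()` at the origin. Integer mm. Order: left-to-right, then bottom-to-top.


cube([150, 150, 2000]);
translate([150, 0, 450]) cube([350, 150, 150]);
translate([150, 0, 900]) cube([350, 150, 150]);
translate([150, 0, 1350]) cube([350, 150, 150]);
translate([500, 0, 0]) cube([150, 150, 2000]);


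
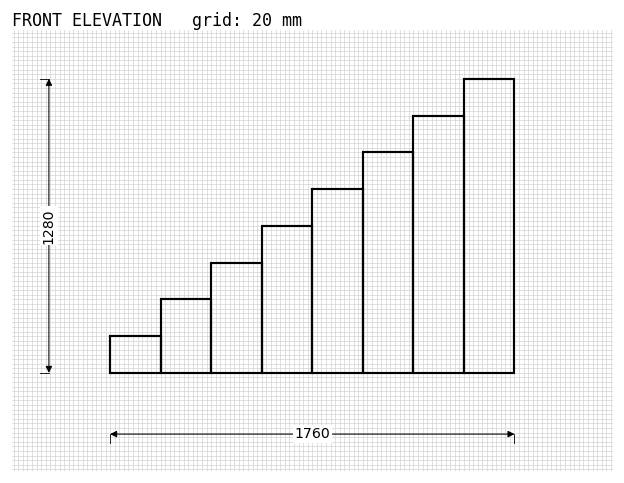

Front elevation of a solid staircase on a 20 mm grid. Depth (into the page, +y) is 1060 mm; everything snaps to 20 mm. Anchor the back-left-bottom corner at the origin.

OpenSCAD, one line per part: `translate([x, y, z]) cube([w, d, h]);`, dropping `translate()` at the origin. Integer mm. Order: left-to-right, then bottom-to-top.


cube([220, 1060, 160]);
translate([220, 0, 0]) cube([220, 1060, 320]);
translate([440, 0, 0]) cube([220, 1060, 480]);
translate([660, 0, 0]) cube([220, 1060, 640]);
translate([880, 0, 0]) cube([220, 1060, 800]);
translate([1100, 0, 0]) cube([220, 1060, 960]);
translate([1320, 0, 0]) cube([220, 1060, 1120]);
translate([1540, 0, 0]) cube([220, 1060, 1280]);


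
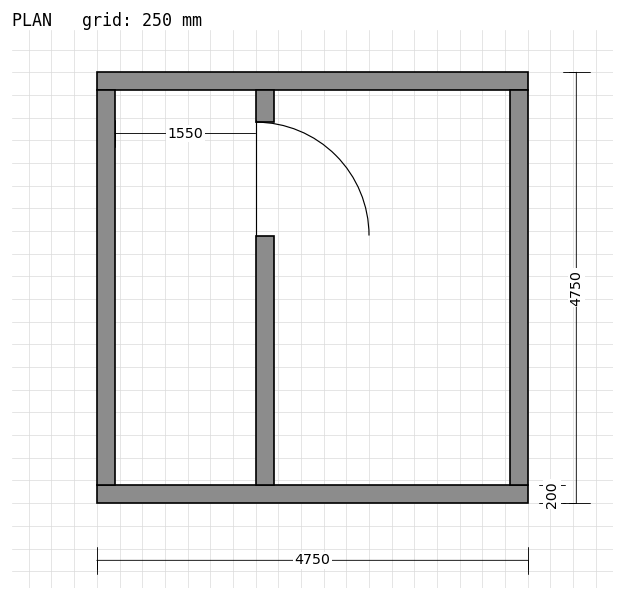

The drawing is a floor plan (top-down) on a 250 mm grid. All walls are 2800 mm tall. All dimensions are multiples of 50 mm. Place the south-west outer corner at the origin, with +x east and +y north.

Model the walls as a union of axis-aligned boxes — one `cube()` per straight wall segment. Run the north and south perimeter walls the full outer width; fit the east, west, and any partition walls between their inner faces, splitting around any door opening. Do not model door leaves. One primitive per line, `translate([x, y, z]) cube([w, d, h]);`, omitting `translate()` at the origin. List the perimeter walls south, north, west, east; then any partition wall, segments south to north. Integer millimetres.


cube([4750, 200, 2800]);
translate([0, 4550, 0]) cube([4750, 200, 2800]);
translate([0, 200, 0]) cube([200, 4350, 2800]);
translate([4550, 200, 0]) cube([200, 4350, 2800]);
translate([1750, 200, 0]) cube([200, 2750, 2800]);
translate([1750, 4200, 0]) cube([200, 350, 2800]);


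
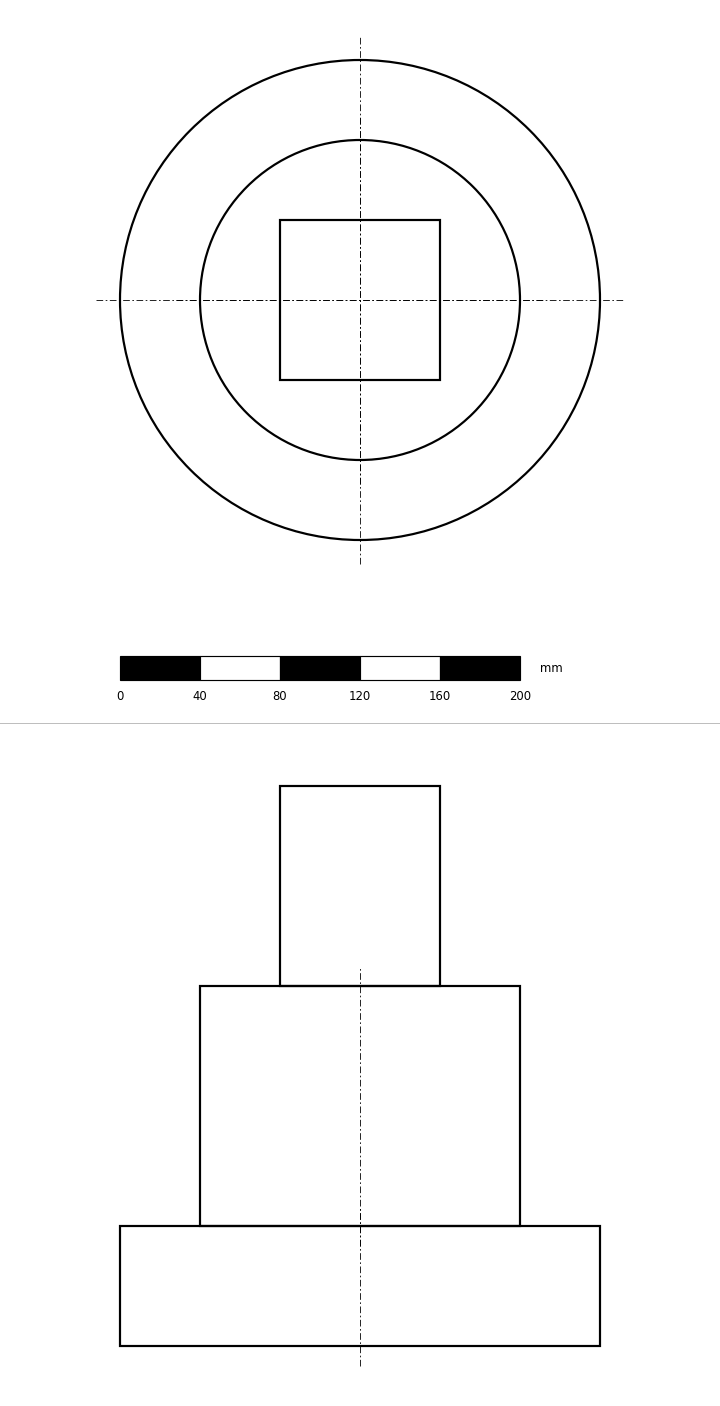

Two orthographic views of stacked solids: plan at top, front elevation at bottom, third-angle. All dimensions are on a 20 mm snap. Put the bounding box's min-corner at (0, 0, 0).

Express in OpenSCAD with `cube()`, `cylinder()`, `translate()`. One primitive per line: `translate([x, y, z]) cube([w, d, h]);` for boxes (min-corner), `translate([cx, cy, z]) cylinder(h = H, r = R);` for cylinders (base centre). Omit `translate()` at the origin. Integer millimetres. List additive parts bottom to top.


translate([120, 120, 0]) cylinder(h = 60, r = 120);
translate([120, 120, 60]) cylinder(h = 120, r = 80);
translate([80, 80, 180]) cube([80, 80, 100]);
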